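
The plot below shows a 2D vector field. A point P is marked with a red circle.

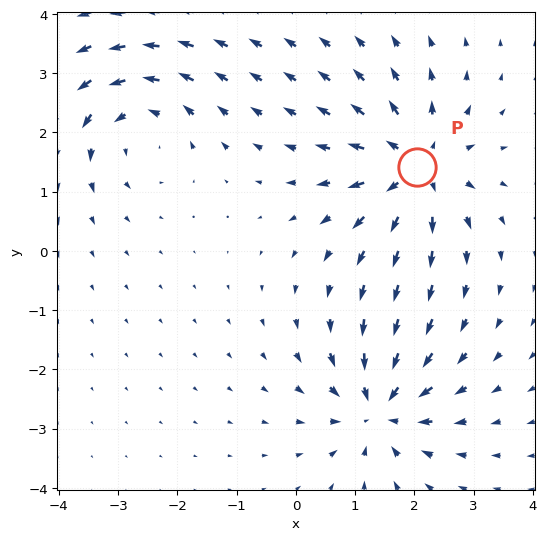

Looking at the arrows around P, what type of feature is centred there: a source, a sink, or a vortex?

At P (2.0, 1.4) the arrows spread outward. Divergence about +5, curl ≈0 — positive divergence with near-zero curl is a source.

source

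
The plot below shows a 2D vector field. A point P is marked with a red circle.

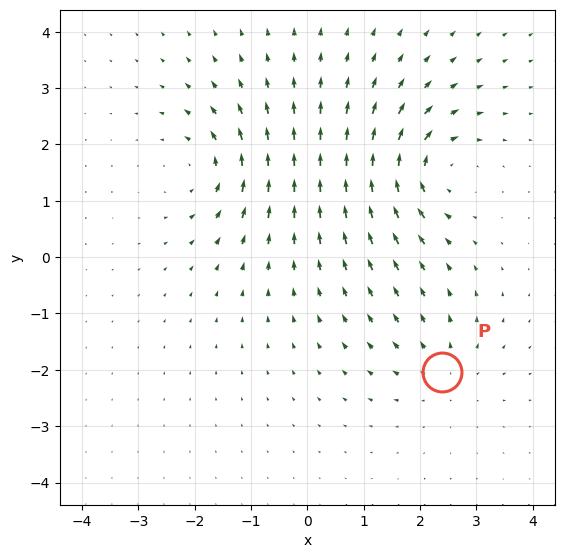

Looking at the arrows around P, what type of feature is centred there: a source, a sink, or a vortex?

source

At P (2.4, -2.0) the arrows spread outward. Divergence about +3, curl ≈0 — positive divergence with near-zero curl is a source.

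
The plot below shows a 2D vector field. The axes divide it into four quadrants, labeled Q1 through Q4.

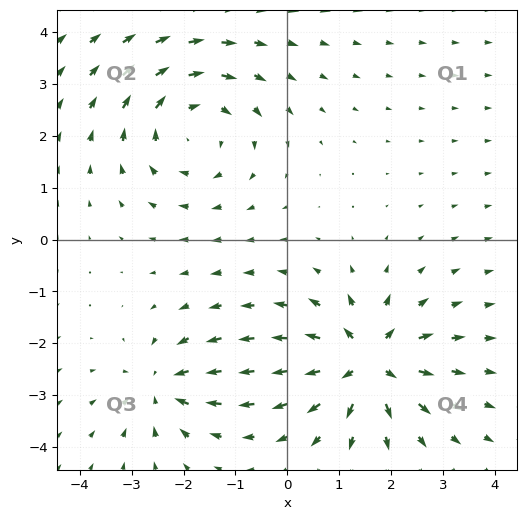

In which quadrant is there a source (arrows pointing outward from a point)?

The source sits at approximately (1.5, -2.4), which lies in quadrant Q4. The divergence there is about +6, positive as expected for a source.

Q4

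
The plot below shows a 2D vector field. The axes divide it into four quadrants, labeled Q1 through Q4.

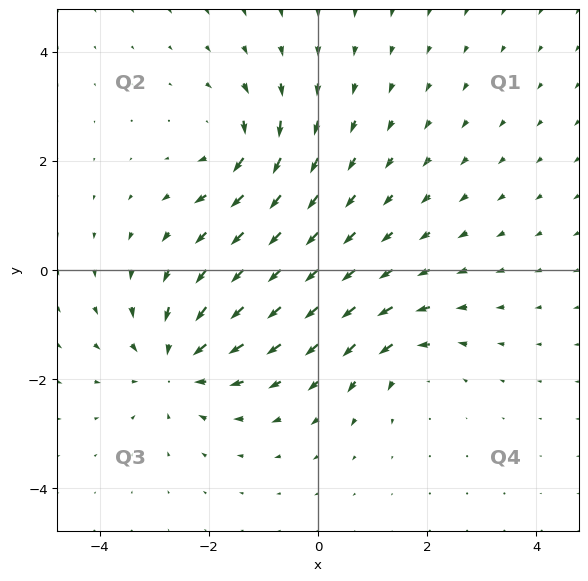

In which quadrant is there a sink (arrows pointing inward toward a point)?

Q3

The sink sits at approximately (-2.6, -1.7), which lies in quadrant Q3. The divergence there is about -4, negative as expected for a sink.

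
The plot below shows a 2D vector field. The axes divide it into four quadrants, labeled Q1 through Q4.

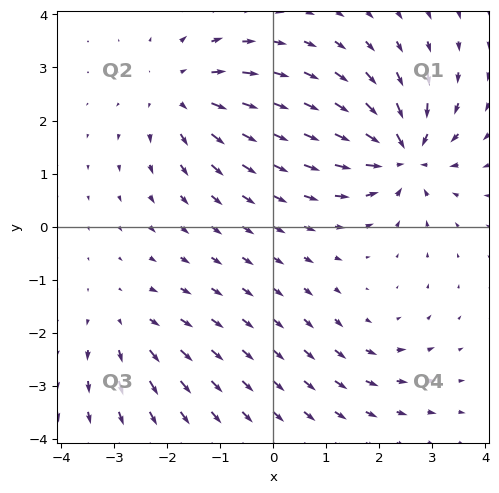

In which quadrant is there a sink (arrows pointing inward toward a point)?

Q1

The sink sits at approximately (2.4, 1.4), which lies in quadrant Q1. The divergence there is about -7, negative as expected for a sink.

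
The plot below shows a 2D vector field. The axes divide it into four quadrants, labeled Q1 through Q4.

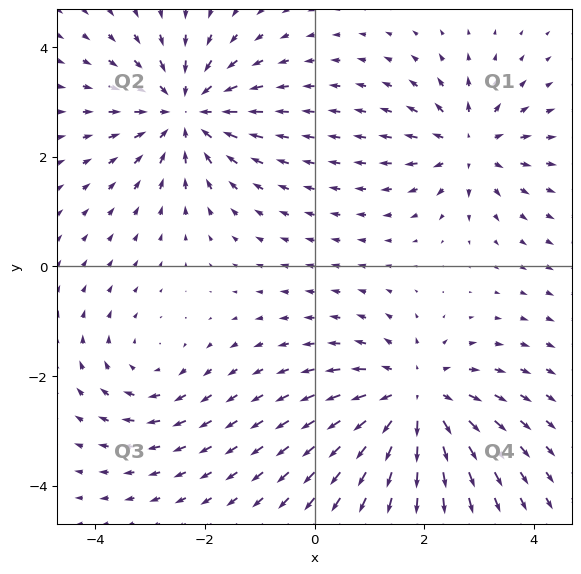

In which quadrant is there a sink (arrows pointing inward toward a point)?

The sink sits at approximately (-2.4, 2.8), which lies in quadrant Q2. The divergence there is about -5, negative as expected for a sink.

Q2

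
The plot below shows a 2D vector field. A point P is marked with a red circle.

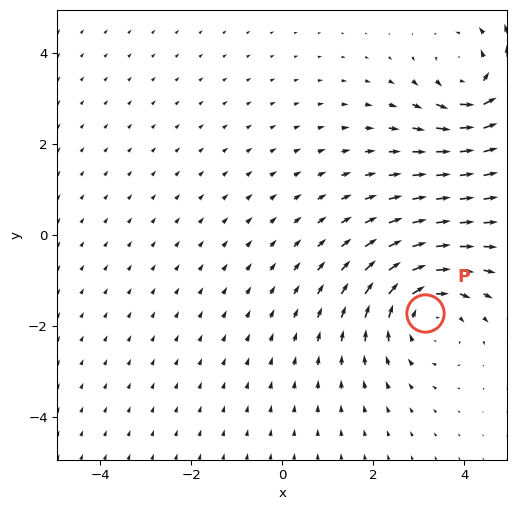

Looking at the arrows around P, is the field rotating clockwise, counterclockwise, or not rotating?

clockwise

Near P at (3.1, -1.7) the arrows circulate clockwise. The curl (z-component) there is about -4; negative curl means clockwise rotation.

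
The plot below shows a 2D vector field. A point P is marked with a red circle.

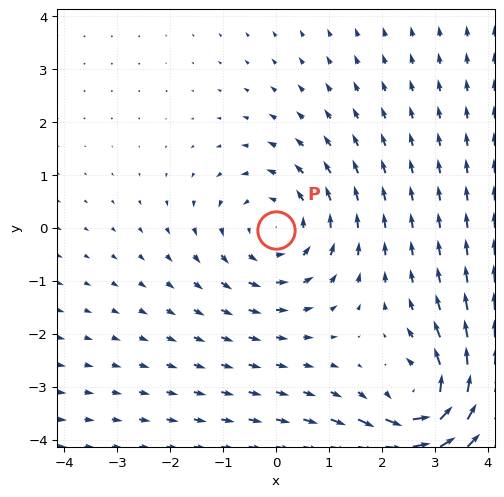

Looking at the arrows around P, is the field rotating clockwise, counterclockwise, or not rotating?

Near P at (0.0, -0.0) the arrows circulate counterclockwise. The curl (z-component) there is about +3; positive curl means counterclockwise rotation.

counterclockwise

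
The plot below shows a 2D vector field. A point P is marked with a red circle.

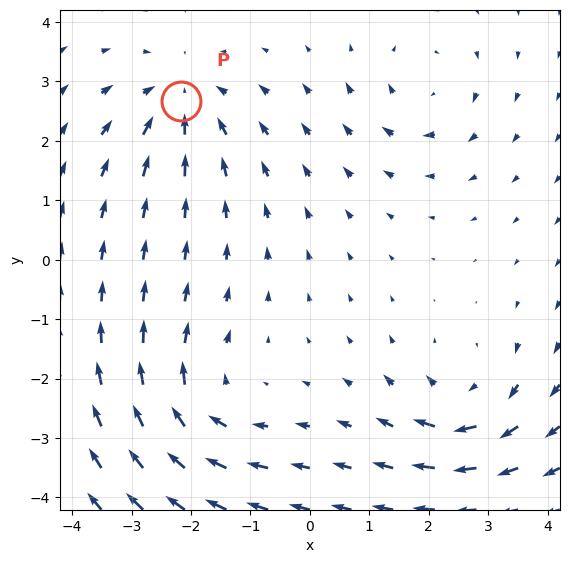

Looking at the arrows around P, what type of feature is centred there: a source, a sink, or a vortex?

At P (-2.2, 2.7) the arrows converge inward. Divergence about -4, curl ≈0 — negative divergence with near-zero curl is a sink.

sink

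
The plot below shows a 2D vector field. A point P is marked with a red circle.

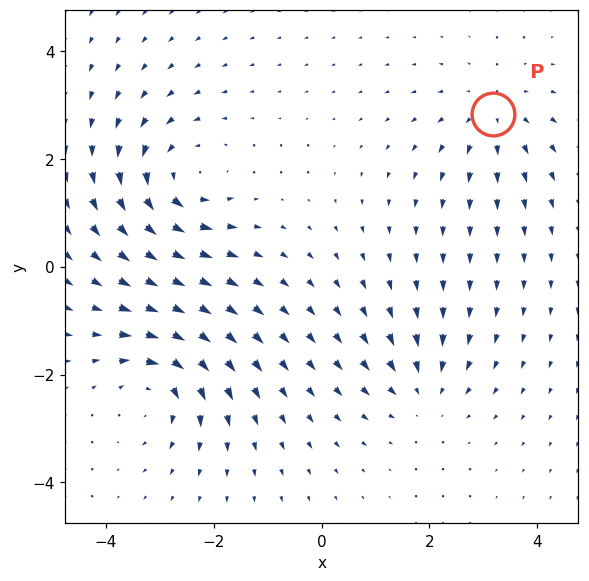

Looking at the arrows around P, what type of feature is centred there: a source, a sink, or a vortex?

source

At P (3.2, 2.8) the arrows spread outward. Divergence about +3, curl ≈0 — positive divergence with near-zero curl is a source.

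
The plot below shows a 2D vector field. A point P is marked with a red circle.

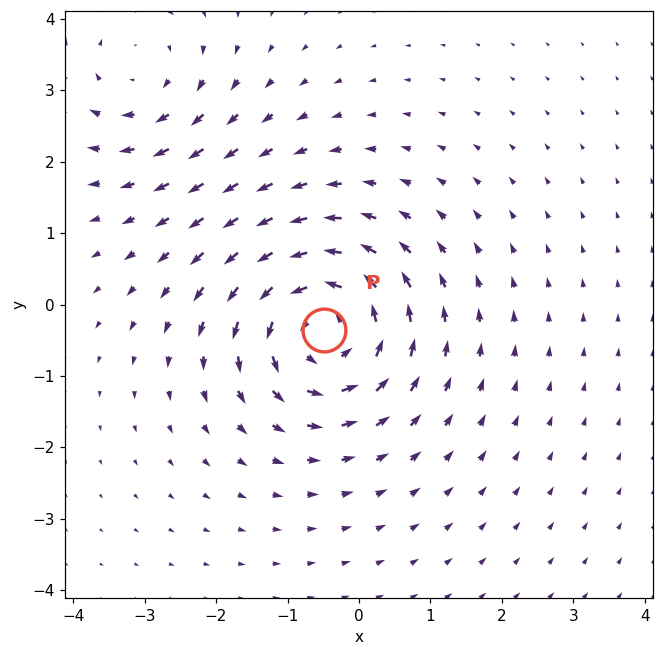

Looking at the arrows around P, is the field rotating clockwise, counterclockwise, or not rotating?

counterclockwise

Near P at (-0.5, -0.4) the arrows circulate counterclockwise. The curl (z-component) there is about +5; positive curl means counterclockwise rotation.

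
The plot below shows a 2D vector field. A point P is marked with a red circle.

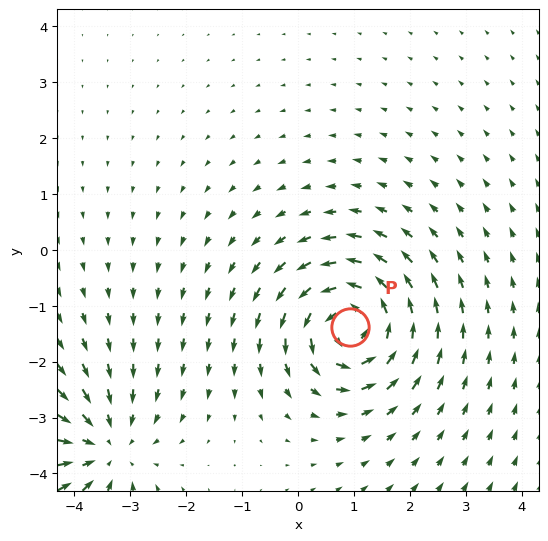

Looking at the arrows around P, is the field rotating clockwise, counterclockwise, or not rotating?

Near P at (0.9, -1.4) the arrows circulate counterclockwise. The curl (z-component) there is about +7; positive curl means counterclockwise rotation.

counterclockwise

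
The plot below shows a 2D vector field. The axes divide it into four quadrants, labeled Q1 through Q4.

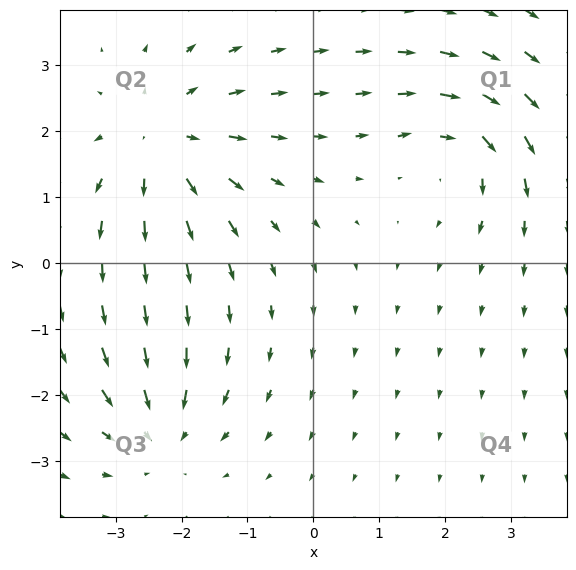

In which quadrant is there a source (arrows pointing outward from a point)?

Q2

The source sits at approximately (-2.3, 1.8), which lies in quadrant Q2. The divergence there is about +4, positive as expected for a source.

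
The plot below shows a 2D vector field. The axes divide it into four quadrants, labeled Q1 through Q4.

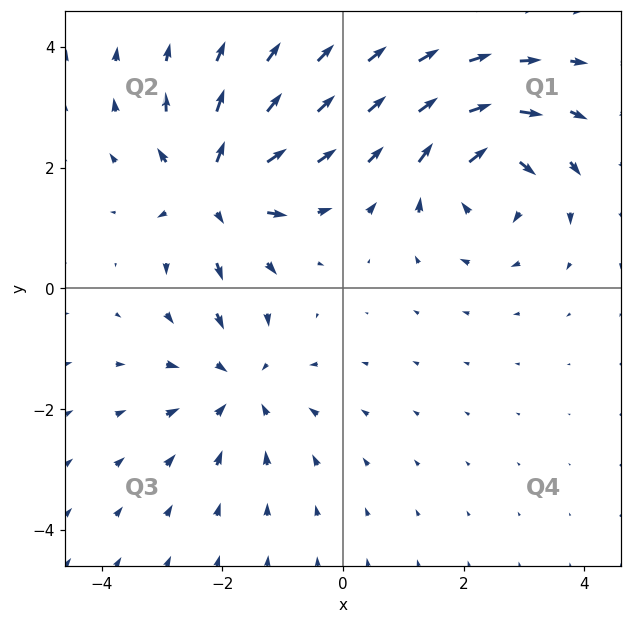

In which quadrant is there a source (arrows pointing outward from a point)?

Q2

The source sits at approximately (-2.1, 1.7), which lies in quadrant Q2. The divergence there is about +6, positive as expected for a source.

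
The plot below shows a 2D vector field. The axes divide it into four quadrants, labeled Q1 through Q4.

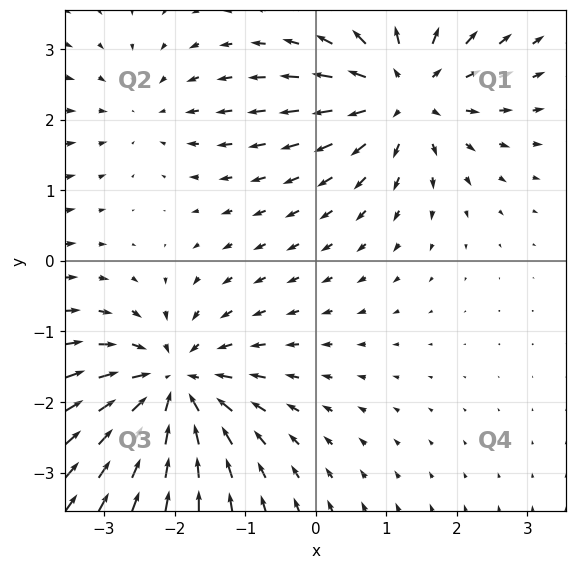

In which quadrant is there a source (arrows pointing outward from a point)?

Q1

The source sits at approximately (1.3, 2.4), which lies in quadrant Q1. The divergence there is about +5, positive as expected for a source.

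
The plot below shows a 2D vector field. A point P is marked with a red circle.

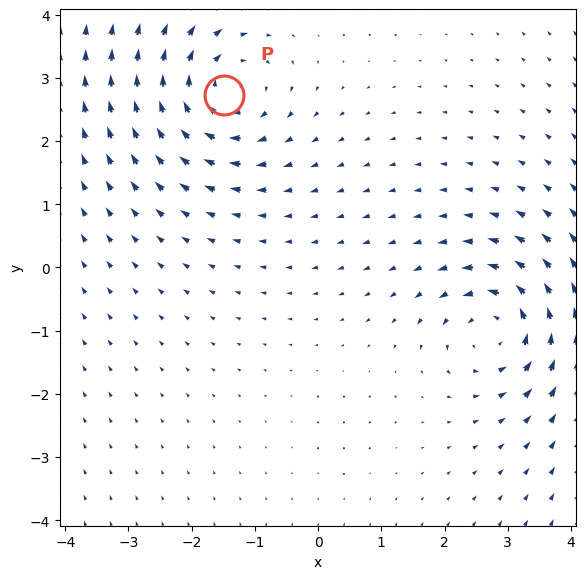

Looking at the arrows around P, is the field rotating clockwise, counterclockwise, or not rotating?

clockwise

Near P at (-1.5, 2.7) the arrows circulate clockwise. The curl (z-component) there is about -4; negative curl means clockwise rotation.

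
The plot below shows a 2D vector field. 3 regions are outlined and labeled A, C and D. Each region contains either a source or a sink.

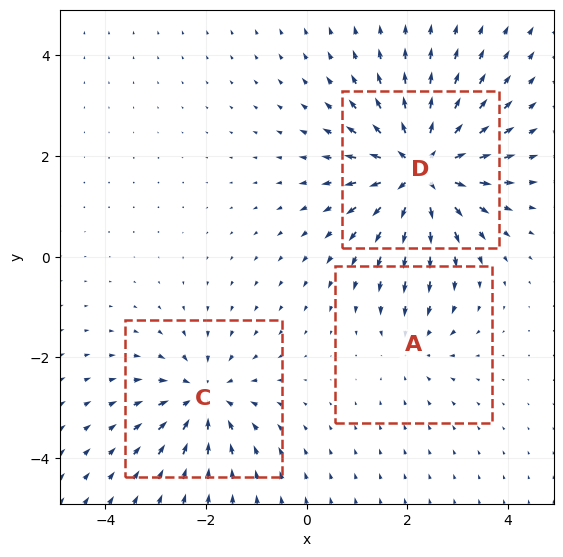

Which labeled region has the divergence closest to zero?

Divergence at each region's feature centre — A: about -2, C: about -4, D: about +6. Region A is closest to zero.

A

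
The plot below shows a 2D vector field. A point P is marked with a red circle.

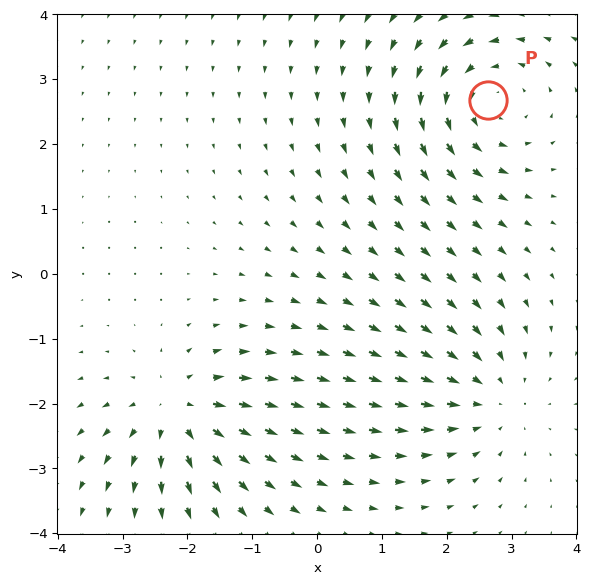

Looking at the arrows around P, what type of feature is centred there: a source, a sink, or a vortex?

At P (2.6, 2.7) the arrows circulate counterclockwise. Divergence ≈0, curl about +4 — near-zero divergence with nonzero curl is a vortex.

vortex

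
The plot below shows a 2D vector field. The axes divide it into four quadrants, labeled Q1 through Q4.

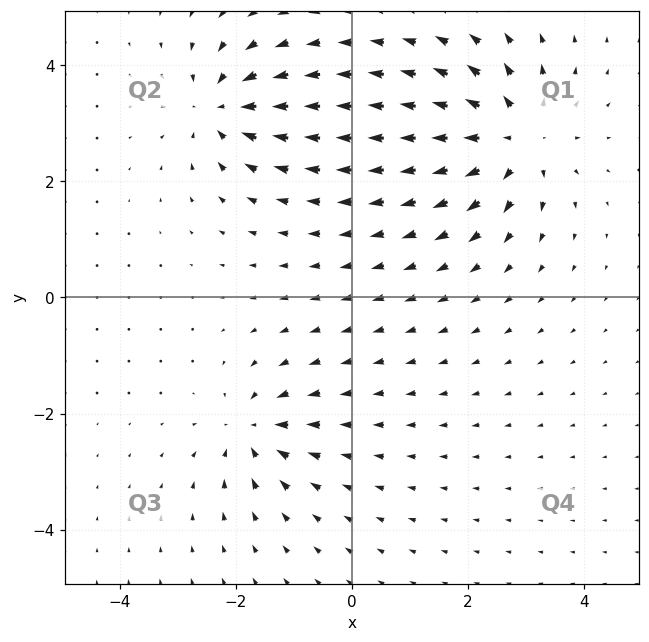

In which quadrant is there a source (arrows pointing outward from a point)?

Q1

The source sits at approximately (2.8, 2.7), which lies in quadrant Q1. The divergence there is about +4, positive as expected for a source.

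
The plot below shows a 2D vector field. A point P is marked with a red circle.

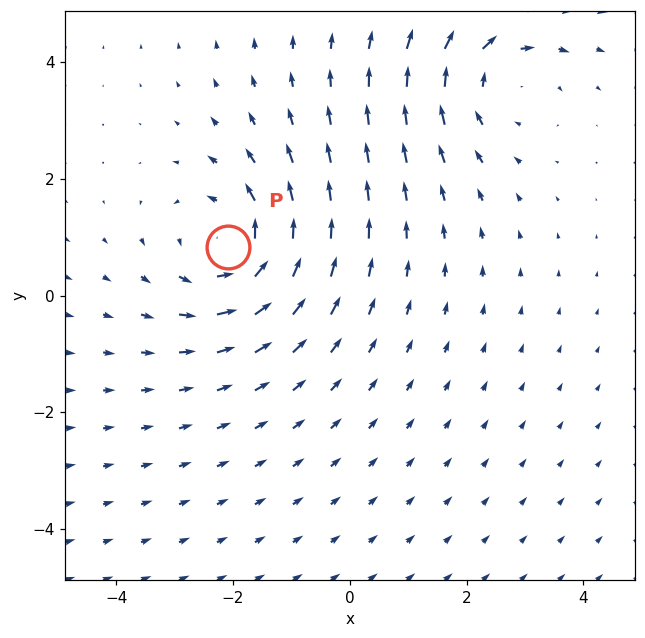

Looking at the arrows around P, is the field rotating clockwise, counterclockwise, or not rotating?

counterclockwise

Near P at (-2.1, 0.8) the arrows circulate counterclockwise. The curl (z-component) there is about +4; positive curl means counterclockwise rotation.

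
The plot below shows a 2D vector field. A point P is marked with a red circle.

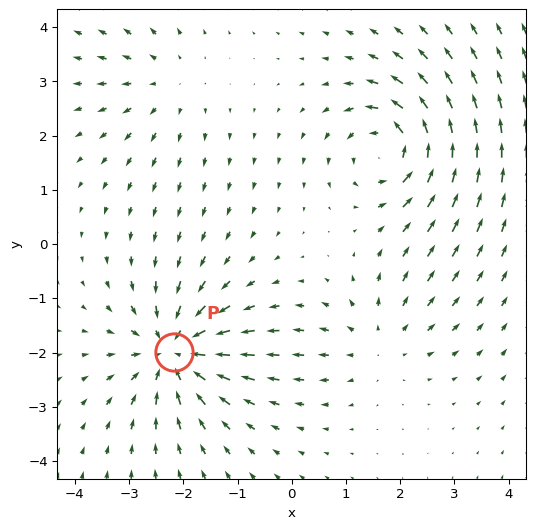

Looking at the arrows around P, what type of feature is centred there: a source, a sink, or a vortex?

At P (-2.2, -2.0) the arrows converge inward. Divergence about -6, curl ≈0 — negative divergence with near-zero curl is a sink.

sink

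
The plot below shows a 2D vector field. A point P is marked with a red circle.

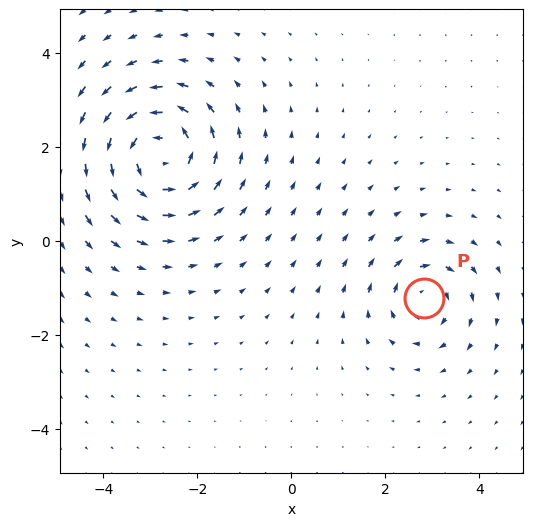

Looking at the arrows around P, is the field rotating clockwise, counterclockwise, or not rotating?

clockwise

Near P at (2.8, -1.2) the arrows circulate clockwise. The curl (z-component) there is about -4; negative curl means clockwise rotation.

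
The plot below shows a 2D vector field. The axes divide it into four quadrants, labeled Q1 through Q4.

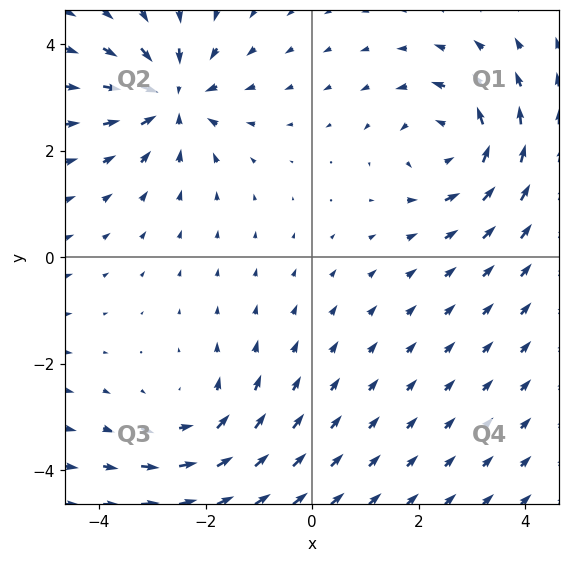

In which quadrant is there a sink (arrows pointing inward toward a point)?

Q2

The sink sits at approximately (-2.6, 3.0), which lies in quadrant Q2. The divergence there is about -5, negative as expected for a sink.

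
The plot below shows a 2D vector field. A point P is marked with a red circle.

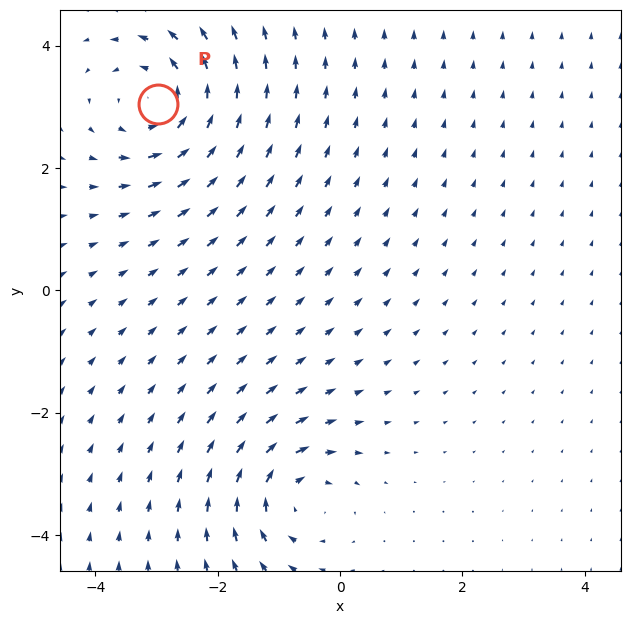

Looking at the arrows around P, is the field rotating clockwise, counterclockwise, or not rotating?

counterclockwise

Near P at (-3.0, 3.0) the arrows circulate counterclockwise. The curl (z-component) there is about +4; positive curl means counterclockwise rotation.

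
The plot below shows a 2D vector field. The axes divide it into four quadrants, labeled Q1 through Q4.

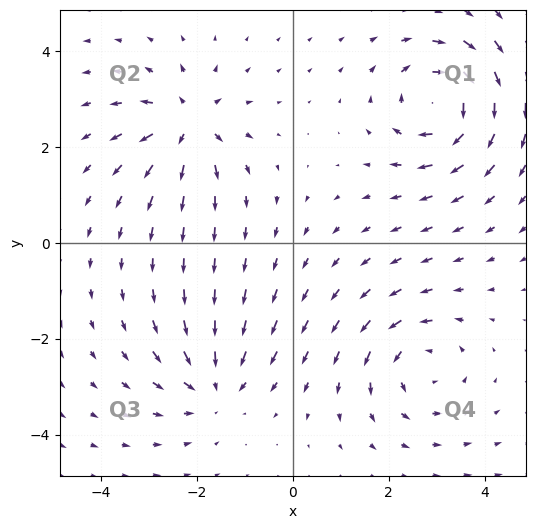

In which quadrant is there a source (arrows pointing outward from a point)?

Q2

The source sits at approximately (-2.2, 2.5), which lies in quadrant Q2. The divergence there is about +4, positive as expected for a source.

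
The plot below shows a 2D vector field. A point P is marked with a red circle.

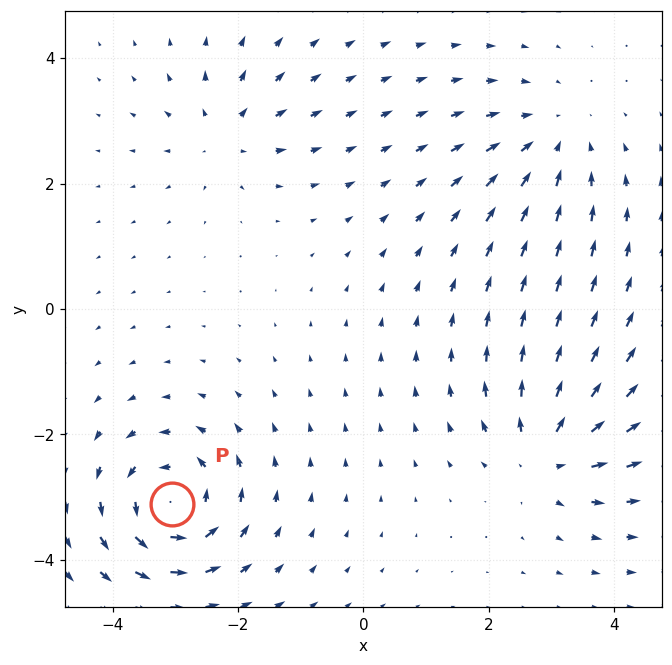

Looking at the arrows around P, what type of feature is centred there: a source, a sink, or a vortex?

vortex

At P (-3.0, -3.1) the arrows circulate counterclockwise. Divergence ≈0, curl about +7 — near-zero divergence with nonzero curl is a vortex.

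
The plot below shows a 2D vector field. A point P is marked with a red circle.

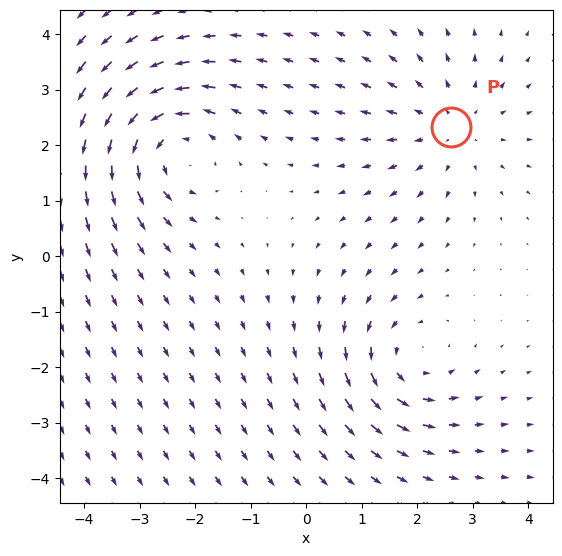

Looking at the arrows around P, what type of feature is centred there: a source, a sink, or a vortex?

source

At P (2.6, 2.3) the arrows spread outward. Divergence about +3, curl ≈0 — positive divergence with near-zero curl is a source.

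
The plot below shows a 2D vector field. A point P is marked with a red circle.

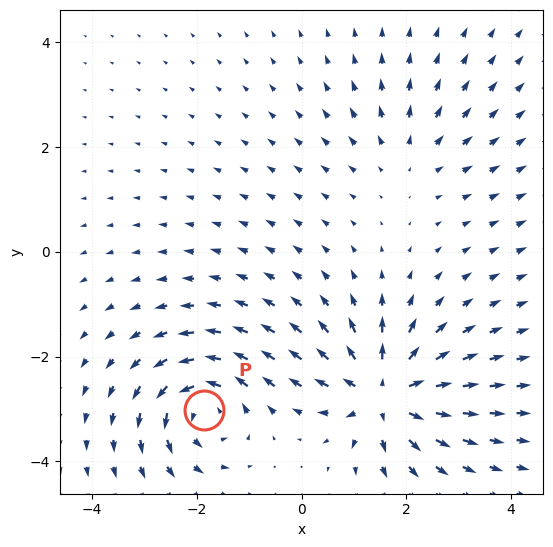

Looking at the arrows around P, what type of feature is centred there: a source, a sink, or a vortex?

At P (-1.9, -3.0) the arrows circulate counterclockwise. Divergence ≈0, curl about +6 — near-zero divergence with nonzero curl is a vortex.

vortex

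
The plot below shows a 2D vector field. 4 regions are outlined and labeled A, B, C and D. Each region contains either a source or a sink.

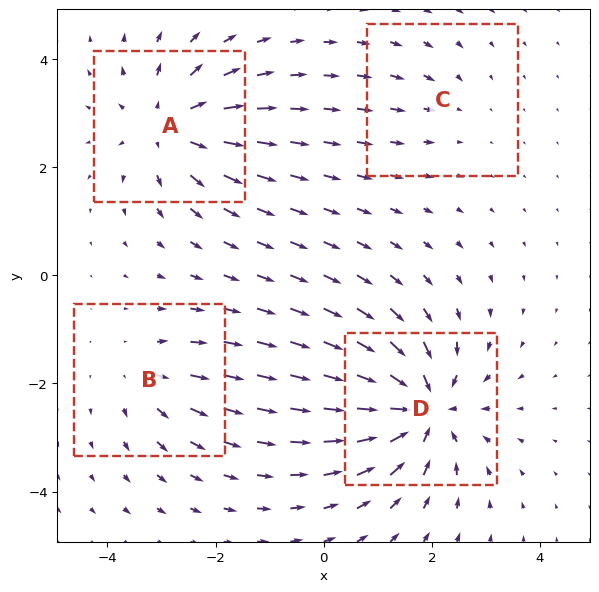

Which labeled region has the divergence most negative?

D

Divergence at each region's feature centre — A: about +5, B: about +3, C: about -2, D: about -7. Region D is most negative.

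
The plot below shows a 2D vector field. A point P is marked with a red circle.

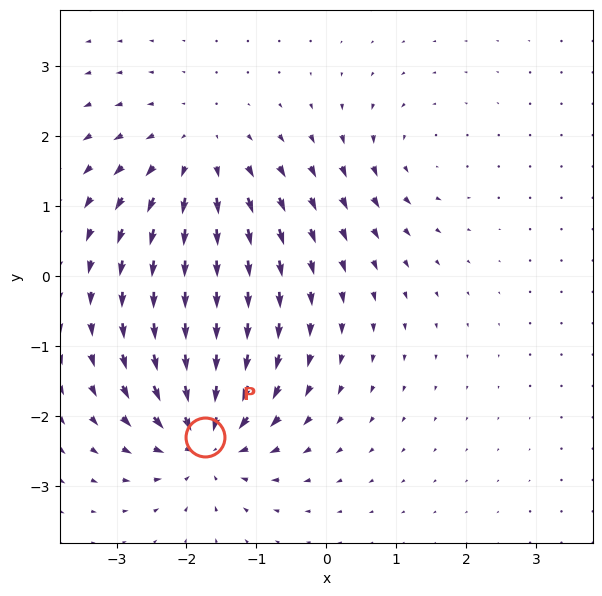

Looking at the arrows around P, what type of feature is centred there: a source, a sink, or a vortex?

At P (-1.7, -2.3) the arrows converge inward. Divergence about -6, curl ≈0 — negative divergence with near-zero curl is a sink.

sink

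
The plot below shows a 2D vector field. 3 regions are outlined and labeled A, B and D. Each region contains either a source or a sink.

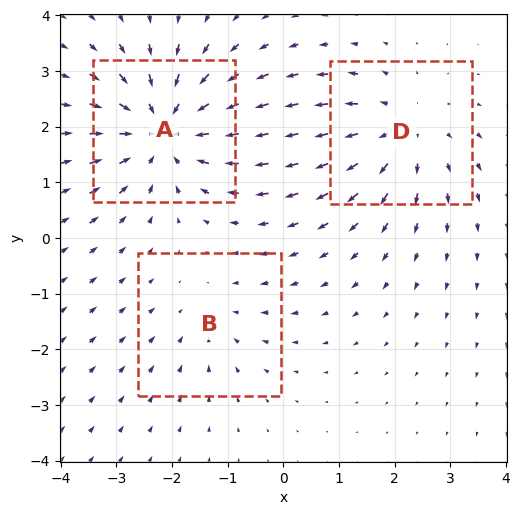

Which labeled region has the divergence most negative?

A

Divergence at each region's feature centre — A: about -4, B: about -2, D: about +3. Region A is most negative.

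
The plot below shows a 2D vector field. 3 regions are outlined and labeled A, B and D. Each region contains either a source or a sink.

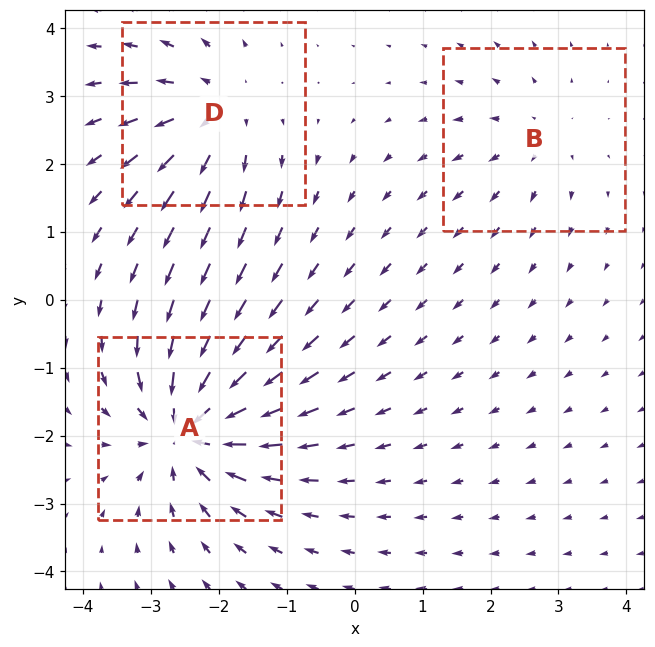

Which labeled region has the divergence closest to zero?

Divergence at each region's feature centre — A: about -6, B: about +2, D: about +4. Region B is closest to zero.

B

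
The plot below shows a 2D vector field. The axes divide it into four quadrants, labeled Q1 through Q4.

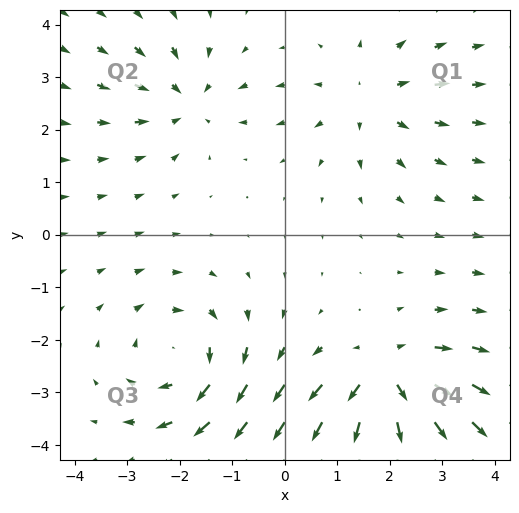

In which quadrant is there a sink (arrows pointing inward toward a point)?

The sink sits at approximately (-1.9, 2.5), which lies in quadrant Q2. The divergence there is about -4, negative as expected for a sink.

Q2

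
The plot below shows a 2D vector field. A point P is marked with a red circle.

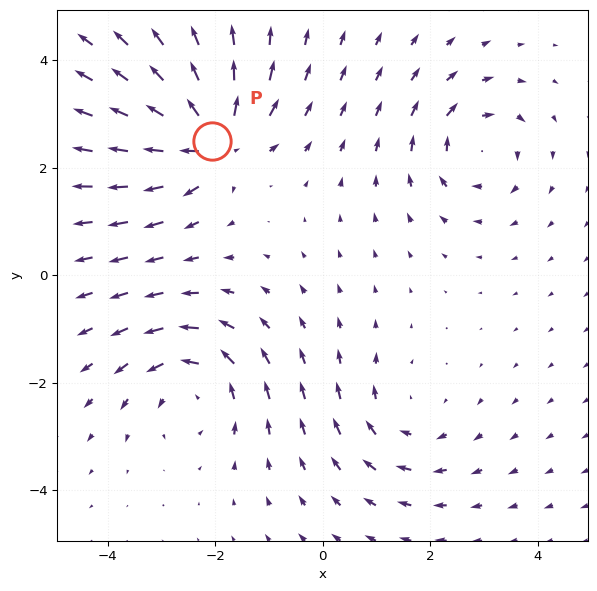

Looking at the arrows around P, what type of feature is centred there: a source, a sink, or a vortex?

source

At P (-2.1, 2.5) the arrows spread outward. Divergence about +5, curl ≈0 — positive divergence with near-zero curl is a source.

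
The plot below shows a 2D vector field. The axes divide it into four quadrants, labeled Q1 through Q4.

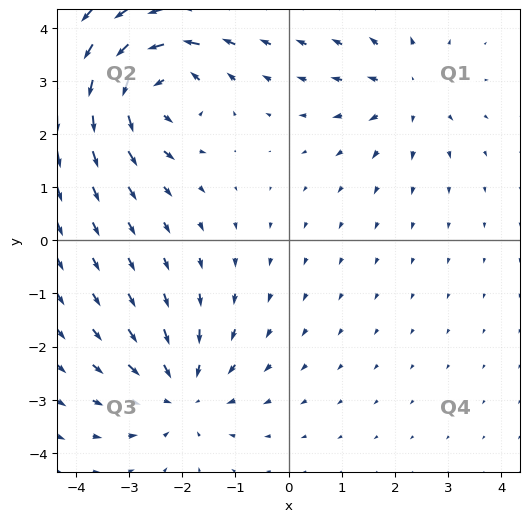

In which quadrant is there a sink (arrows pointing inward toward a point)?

The sink sits at approximately (-2.0, -2.9), which lies in quadrant Q3. The divergence there is about -3, negative as expected for a sink.

Q3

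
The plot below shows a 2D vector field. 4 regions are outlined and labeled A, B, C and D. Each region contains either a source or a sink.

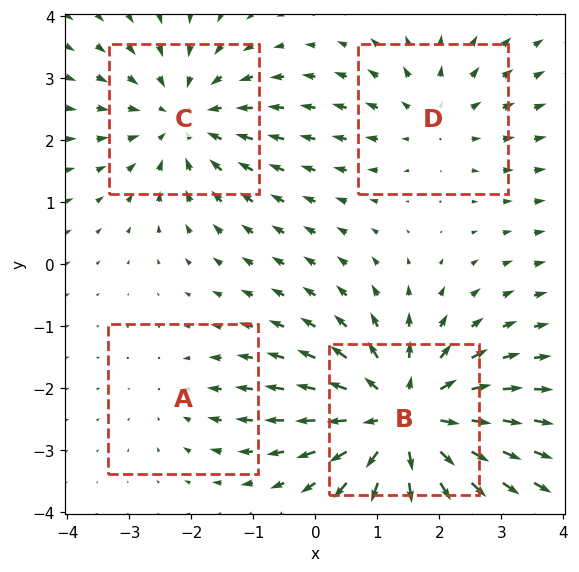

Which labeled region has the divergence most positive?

B

Divergence at each region's feature centre — A: about -2, B: about +6, C: about -4, D: about +3. Region B is most positive.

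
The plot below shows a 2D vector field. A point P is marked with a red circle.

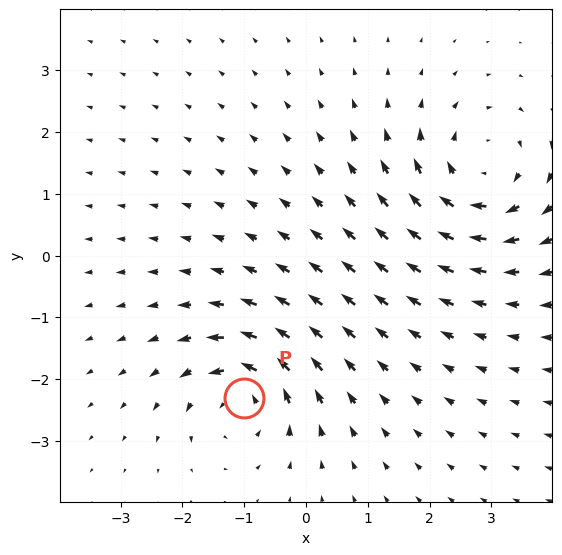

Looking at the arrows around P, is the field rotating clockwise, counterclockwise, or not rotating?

Near P at (-1.0, -2.3) the arrows circulate counterclockwise. The curl (z-component) there is about +6; positive curl means counterclockwise rotation.

counterclockwise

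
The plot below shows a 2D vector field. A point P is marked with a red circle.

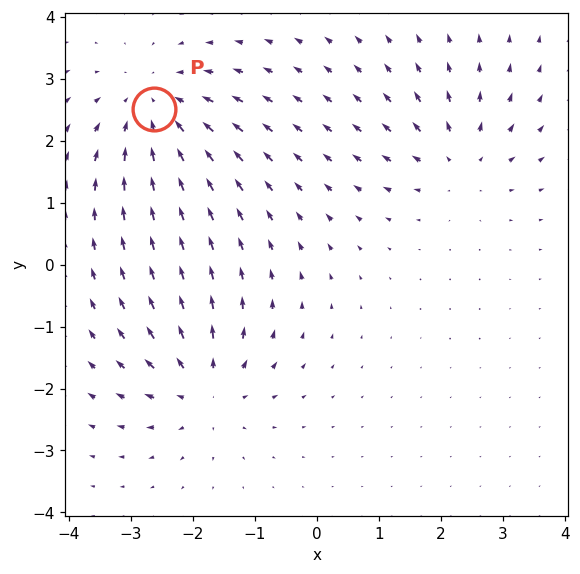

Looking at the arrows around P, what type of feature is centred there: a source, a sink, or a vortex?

At P (-2.6, 2.5) the arrows converge inward. Divergence about -4, curl ≈0 — negative divergence with near-zero curl is a sink.

sink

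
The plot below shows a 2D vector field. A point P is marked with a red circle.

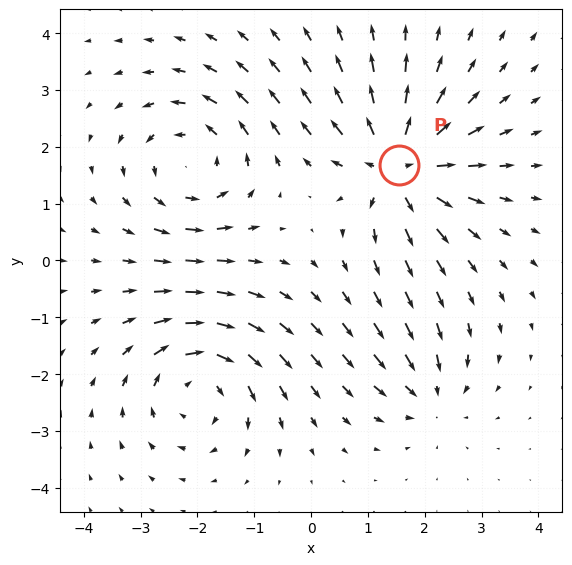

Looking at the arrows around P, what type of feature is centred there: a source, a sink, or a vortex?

At P (1.5, 1.7) the arrows spread outward. Divergence about +6, curl ≈0 — positive divergence with near-zero curl is a source.

source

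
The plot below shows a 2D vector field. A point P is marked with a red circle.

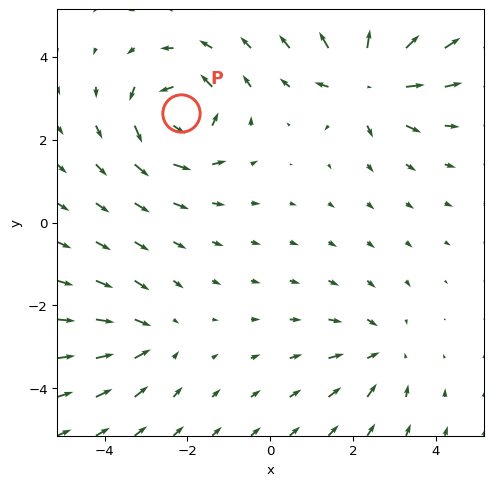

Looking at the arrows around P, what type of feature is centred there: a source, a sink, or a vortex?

vortex

At P (-2.2, 2.6) the arrows circulate counterclockwise. Divergence ≈0, curl about +6 — near-zero divergence with nonzero curl is a vortex.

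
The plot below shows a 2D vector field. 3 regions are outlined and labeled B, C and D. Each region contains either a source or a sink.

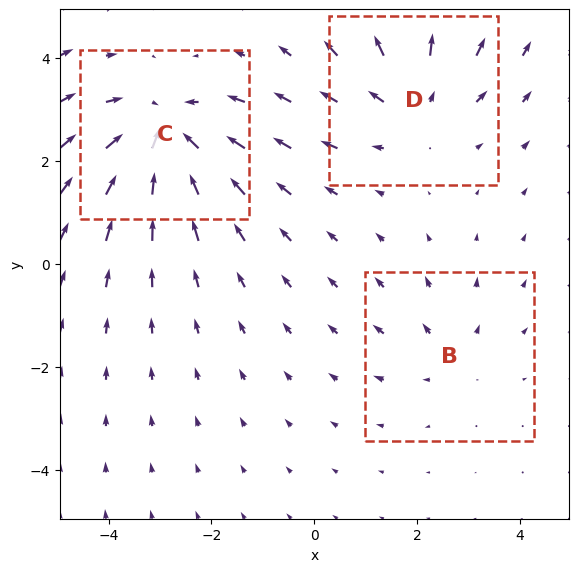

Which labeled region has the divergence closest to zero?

B

Divergence at each region's feature centre — B: about +2, C: about -4, D: about +3. Region B is closest to zero.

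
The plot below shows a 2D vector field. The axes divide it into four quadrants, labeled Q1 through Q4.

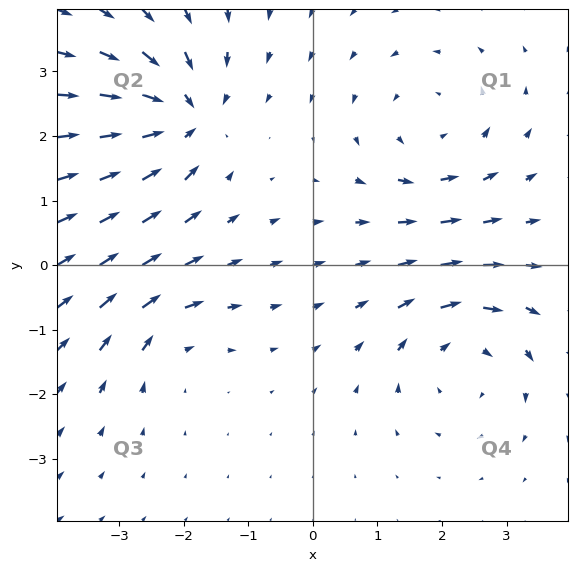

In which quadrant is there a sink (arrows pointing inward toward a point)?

Q2

The sink sits at approximately (-2.0, 2.3), which lies in quadrant Q2. The divergence there is about -6, negative as expected for a sink.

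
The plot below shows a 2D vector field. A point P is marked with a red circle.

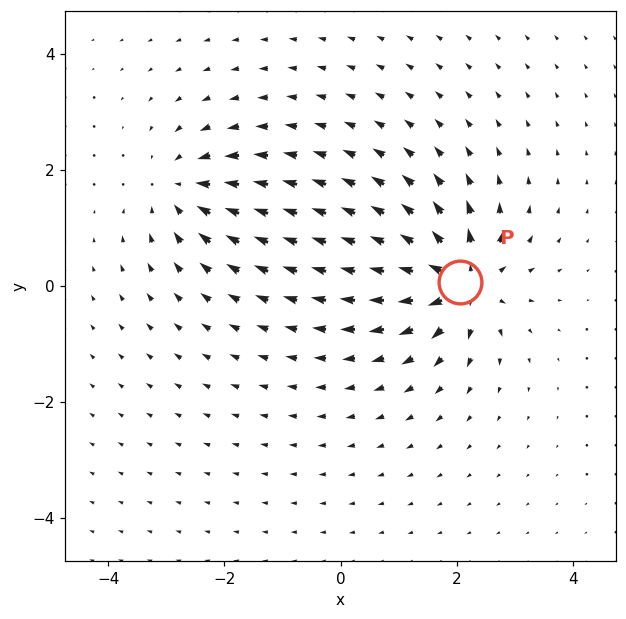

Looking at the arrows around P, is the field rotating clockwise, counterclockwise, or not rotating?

Near P at (2.1, 0.1) the arrows show no circulation. The curl there is ≈0.

not rotating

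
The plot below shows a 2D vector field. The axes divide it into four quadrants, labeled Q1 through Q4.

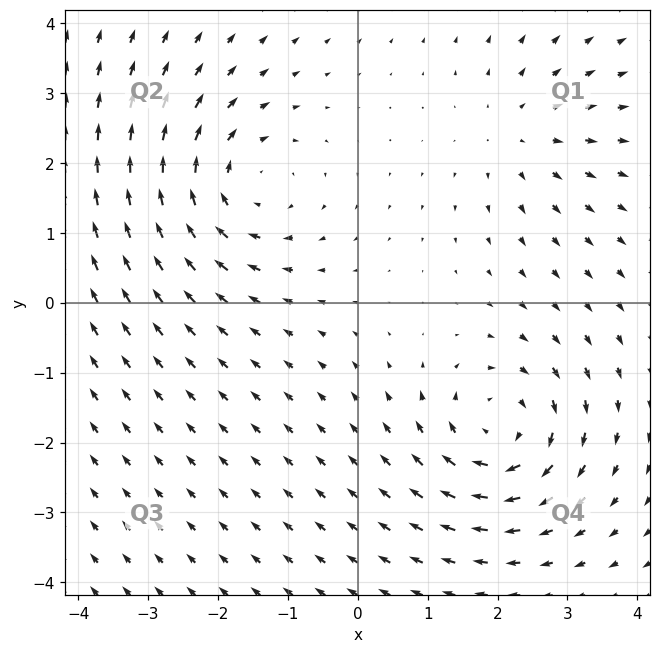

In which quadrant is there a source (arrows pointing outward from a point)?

Q1

The source sits at approximately (2.3, 2.4), which lies in quadrant Q1. The divergence there is about +3, positive as expected for a source.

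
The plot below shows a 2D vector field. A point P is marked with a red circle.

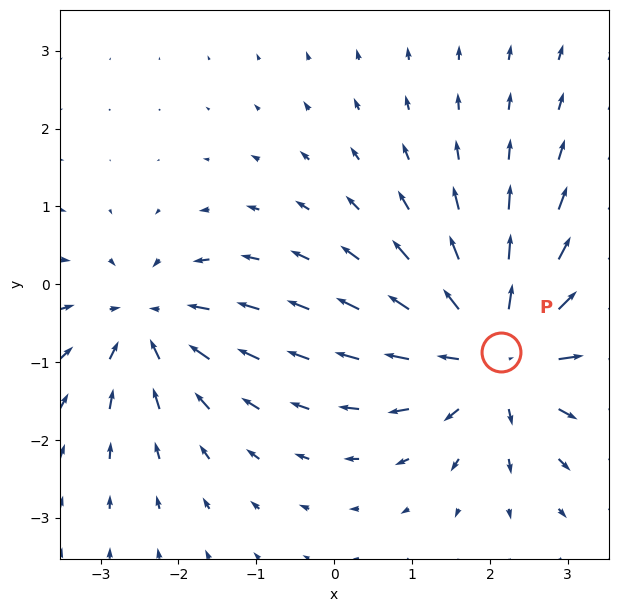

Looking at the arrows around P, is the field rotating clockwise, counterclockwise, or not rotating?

Near P at (2.1, -0.9) the arrows show no circulation. The curl there is ≈0.

not rotating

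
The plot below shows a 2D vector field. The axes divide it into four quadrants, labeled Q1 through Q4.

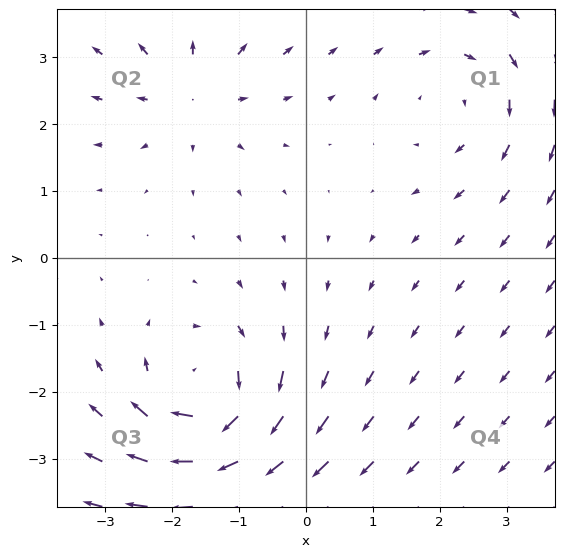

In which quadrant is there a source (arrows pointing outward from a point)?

The source sits at approximately (-1.7, 2.5), which lies in quadrant Q2. The divergence there is about +3, positive as expected for a source.

Q2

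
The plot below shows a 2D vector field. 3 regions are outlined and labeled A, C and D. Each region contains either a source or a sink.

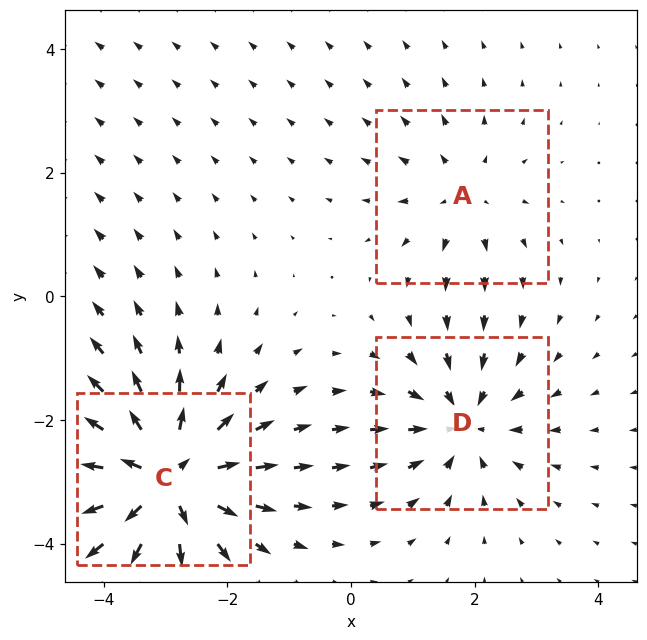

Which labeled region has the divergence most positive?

Divergence at each region's feature centre — A: about +2, C: about +6, D: about -3. Region C is most positive.

C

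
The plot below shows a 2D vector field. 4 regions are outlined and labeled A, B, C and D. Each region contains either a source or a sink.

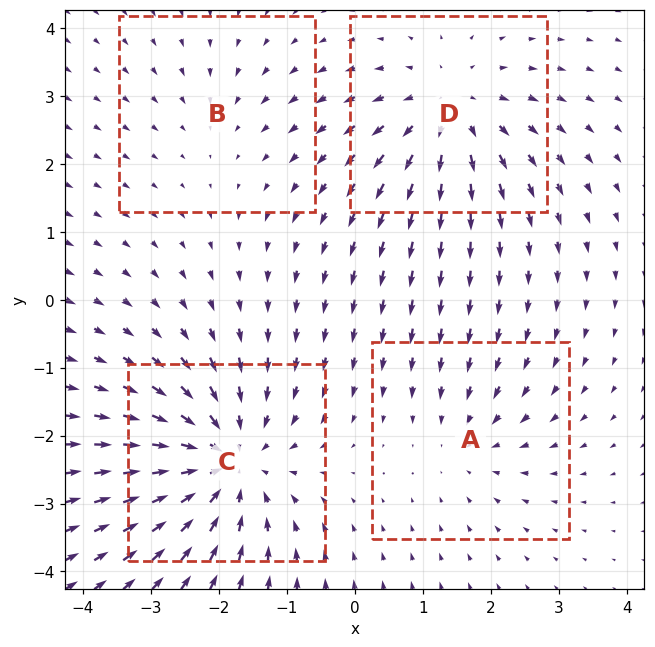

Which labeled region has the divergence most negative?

C

Divergence at each region's feature centre — A: about -3, B: about -2, C: about -6, D: about +4. Region C is most negative.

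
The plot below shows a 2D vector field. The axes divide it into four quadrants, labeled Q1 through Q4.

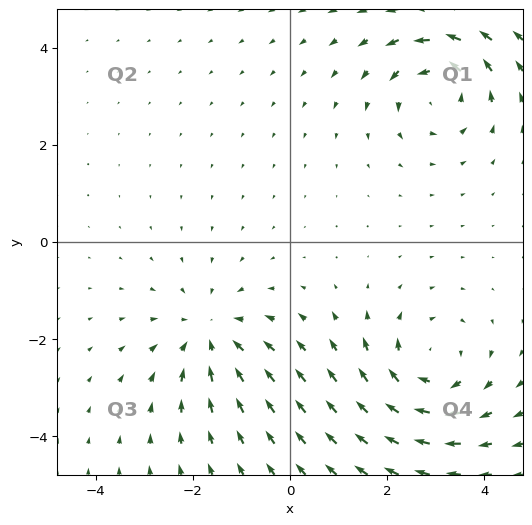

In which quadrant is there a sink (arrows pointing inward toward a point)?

Q3

The sink sits at approximately (-1.7, -1.9), which lies in quadrant Q3. The divergence there is about -3, negative as expected for a sink.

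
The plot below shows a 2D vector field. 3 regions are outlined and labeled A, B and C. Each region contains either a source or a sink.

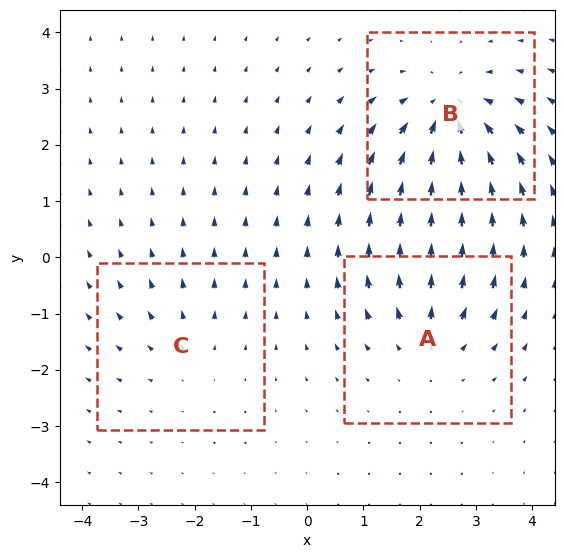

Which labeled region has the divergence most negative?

Divergence at each region's feature centre — A: about +3, B: about -4, C: about +2. Region B is most negative.

B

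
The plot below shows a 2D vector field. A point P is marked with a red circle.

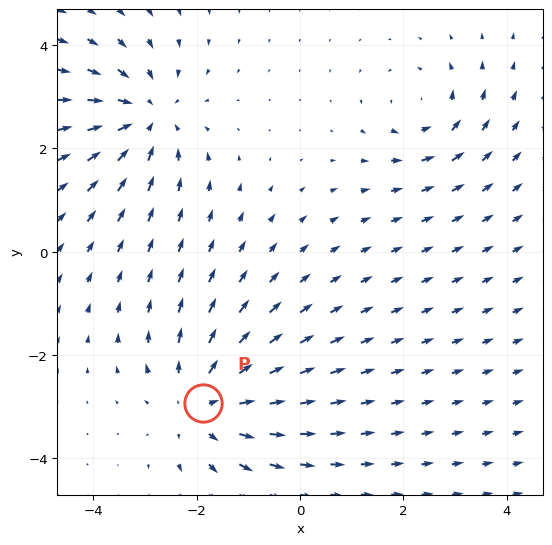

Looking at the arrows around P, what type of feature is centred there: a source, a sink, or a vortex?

At P (-1.9, -2.9) the arrows spread outward. Divergence about +4, curl ≈0 — positive divergence with near-zero curl is a source.

source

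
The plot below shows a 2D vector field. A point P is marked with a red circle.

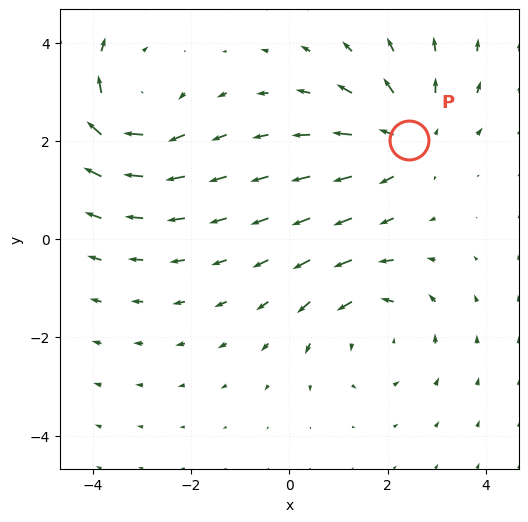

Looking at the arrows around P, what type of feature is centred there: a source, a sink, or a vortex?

source

At P (2.4, 2.0) the arrows spread outward. Divergence about +3, curl ≈0 — positive divergence with near-zero curl is a source.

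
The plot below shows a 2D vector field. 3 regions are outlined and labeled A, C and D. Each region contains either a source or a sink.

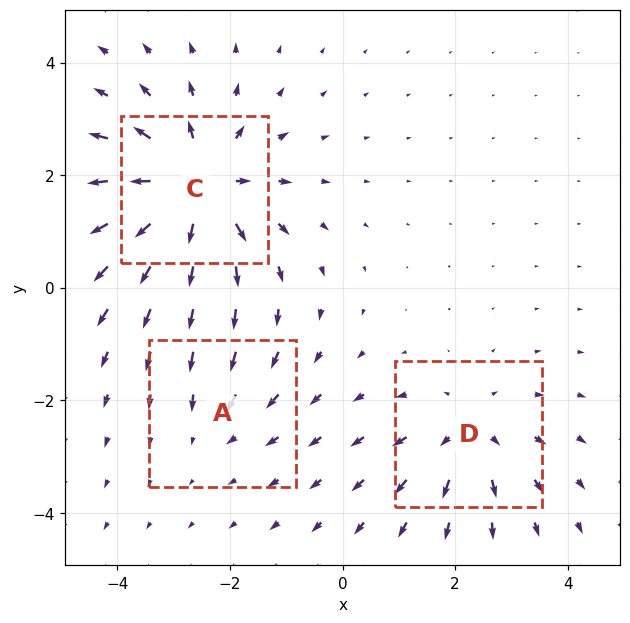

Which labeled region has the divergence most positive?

C

Divergence at each region's feature centre — A: about -2, C: about +5, D: about +3. Region C is most positive.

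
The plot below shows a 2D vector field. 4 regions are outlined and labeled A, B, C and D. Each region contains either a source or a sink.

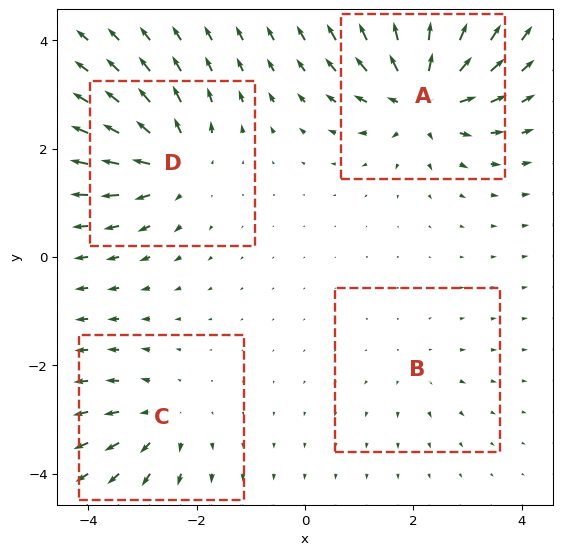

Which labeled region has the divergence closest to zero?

Divergence at each region's feature centre — A: about +8, B: about +2, C: about +4, D: about +6. Region B is closest to zero.

B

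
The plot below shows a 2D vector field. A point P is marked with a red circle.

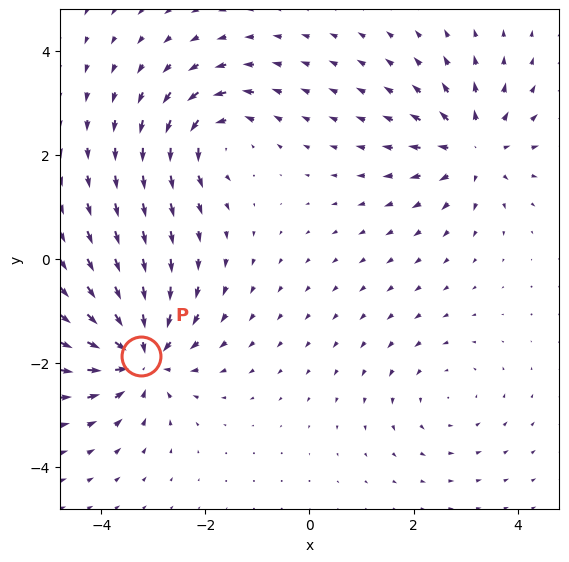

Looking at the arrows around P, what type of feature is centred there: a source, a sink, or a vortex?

At P (-3.2, -1.9) the arrows converge inward. Divergence about -6, curl ≈0 — negative divergence with near-zero curl is a sink.

sink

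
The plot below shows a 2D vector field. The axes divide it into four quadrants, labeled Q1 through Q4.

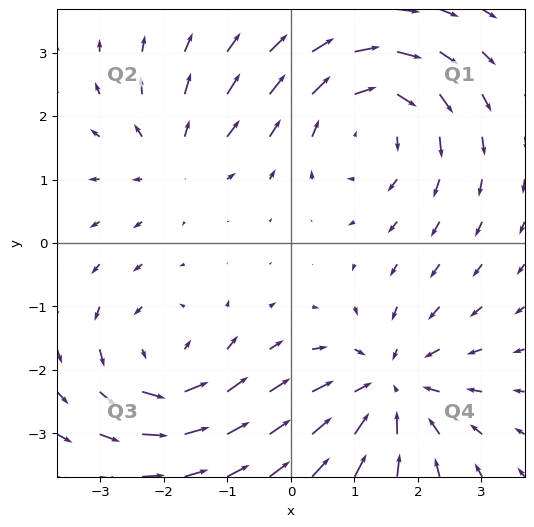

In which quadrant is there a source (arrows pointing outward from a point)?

Q2

The source sits at approximately (-1.8, 1.3), which lies in quadrant Q2. The divergence there is about +3, positive as expected for a source.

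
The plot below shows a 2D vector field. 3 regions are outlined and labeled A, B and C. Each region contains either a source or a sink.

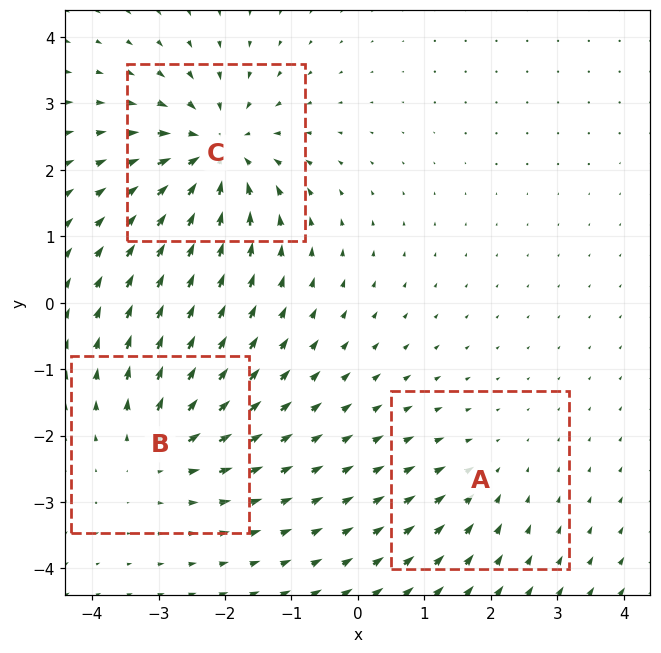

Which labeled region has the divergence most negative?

C

Divergence at each region's feature centre — A: about -2, B: about +3, C: about -5. Region C is most negative.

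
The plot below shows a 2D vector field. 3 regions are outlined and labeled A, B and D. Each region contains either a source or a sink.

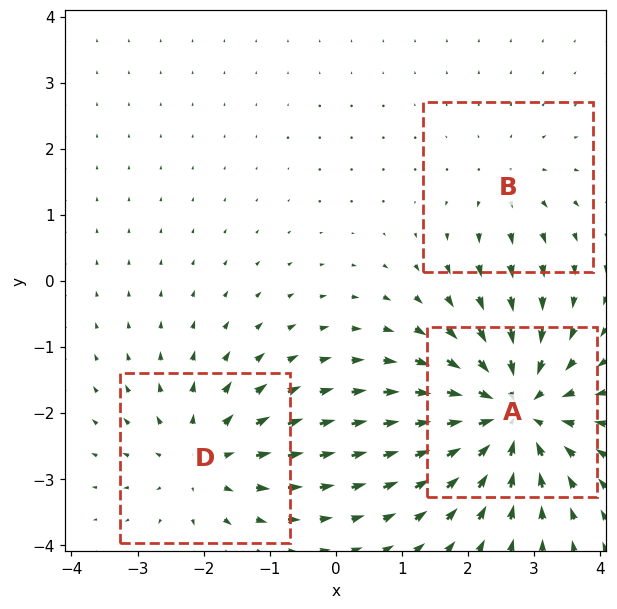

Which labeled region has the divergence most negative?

A

Divergence at each region's feature centre — A: about -5, B: about +2, D: about +3. Region A is most negative.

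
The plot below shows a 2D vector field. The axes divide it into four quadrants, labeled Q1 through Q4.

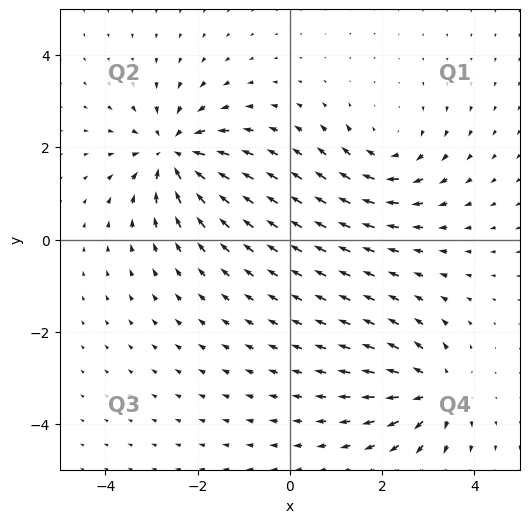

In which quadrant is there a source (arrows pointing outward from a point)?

Q4

The source sits at approximately (3.1, -3.3), which lies in quadrant Q4. The divergence there is about +5, positive as expected for a source.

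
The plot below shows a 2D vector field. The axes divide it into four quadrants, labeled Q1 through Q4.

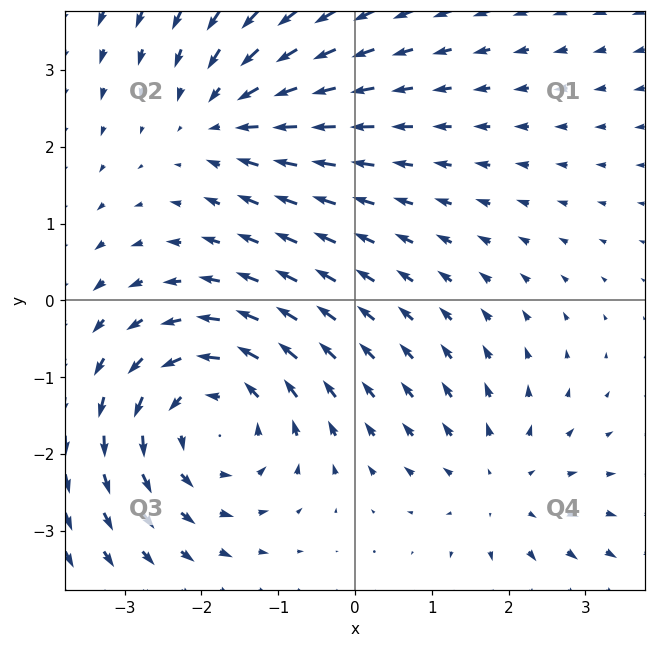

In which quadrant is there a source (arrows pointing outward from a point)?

The source sits at approximately (1.9, -2.4), which lies in quadrant Q4. The divergence there is about +2, positive as expected for a source.

Q4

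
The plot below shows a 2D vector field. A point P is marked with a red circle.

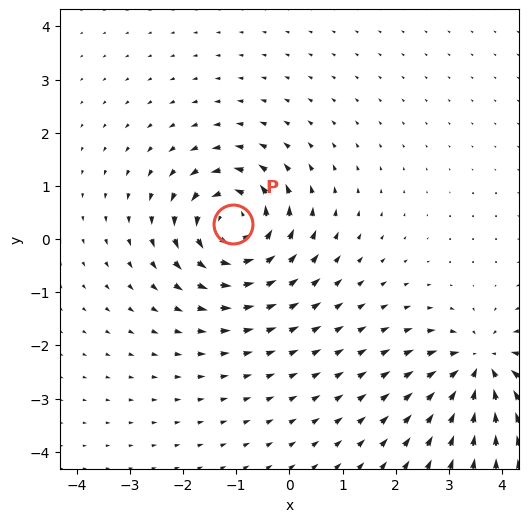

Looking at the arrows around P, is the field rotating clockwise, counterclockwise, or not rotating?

counterclockwise

Near P at (-1.1, 0.3) the arrows circulate counterclockwise. The curl (z-component) there is about +6; positive curl means counterclockwise rotation.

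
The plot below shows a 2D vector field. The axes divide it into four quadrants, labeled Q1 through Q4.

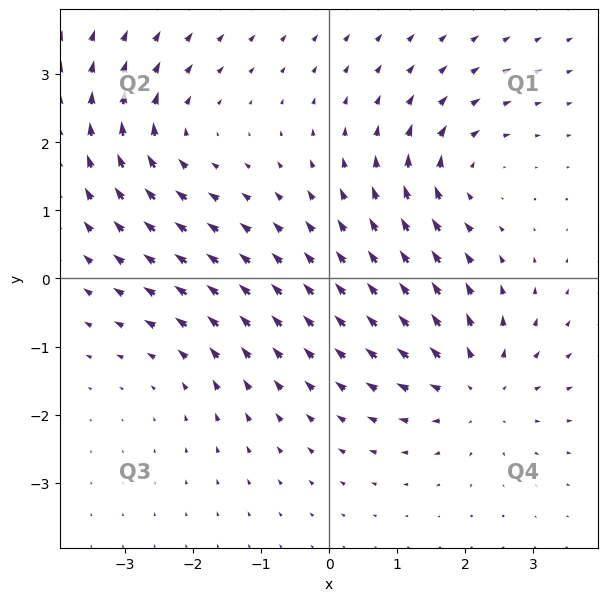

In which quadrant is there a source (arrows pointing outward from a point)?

Q4

The source sits at approximately (2.2, -1.6), which lies in quadrant Q4. The divergence there is about +4, positive as expected for a source.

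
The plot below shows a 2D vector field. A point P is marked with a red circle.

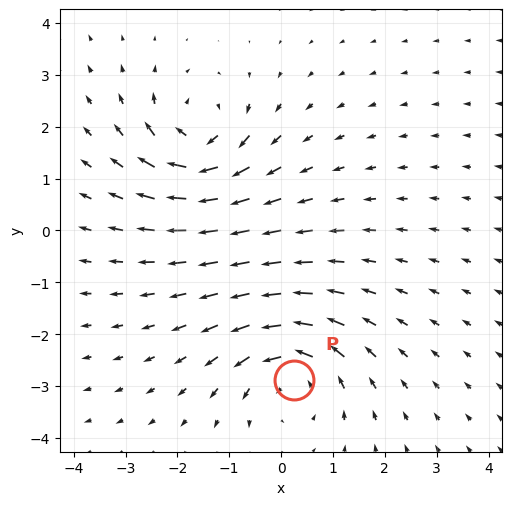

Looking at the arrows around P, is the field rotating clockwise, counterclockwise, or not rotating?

counterclockwise

Near P at (0.3, -2.9) the arrows circulate counterclockwise. The curl (z-component) there is about +5; positive curl means counterclockwise rotation.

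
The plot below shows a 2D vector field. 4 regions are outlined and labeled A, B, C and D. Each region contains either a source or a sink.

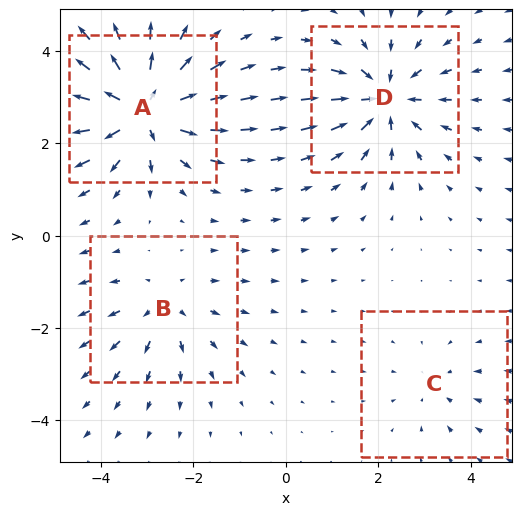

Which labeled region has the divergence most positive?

Divergence at each region's feature centre — A: about +7, B: about +4, C: about -2, D: about -6. Region A is most positive.

A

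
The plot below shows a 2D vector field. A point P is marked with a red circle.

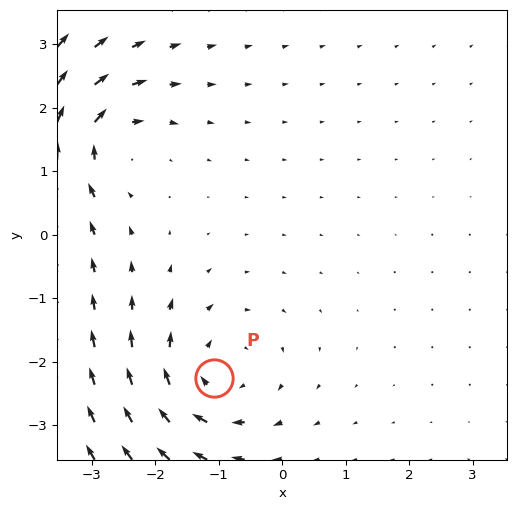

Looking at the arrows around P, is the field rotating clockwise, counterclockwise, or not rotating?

clockwise

Near P at (-1.1, -2.3) the arrows circulate clockwise. The curl (z-component) there is about -3; negative curl means clockwise rotation.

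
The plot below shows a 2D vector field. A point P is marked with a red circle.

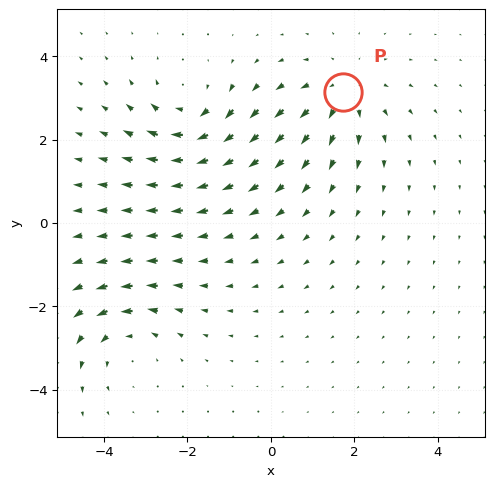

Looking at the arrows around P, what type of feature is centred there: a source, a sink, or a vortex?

At P (1.7, 3.1) the arrows spread outward. Divergence about +4, curl ≈0 — positive divergence with near-zero curl is a source.

source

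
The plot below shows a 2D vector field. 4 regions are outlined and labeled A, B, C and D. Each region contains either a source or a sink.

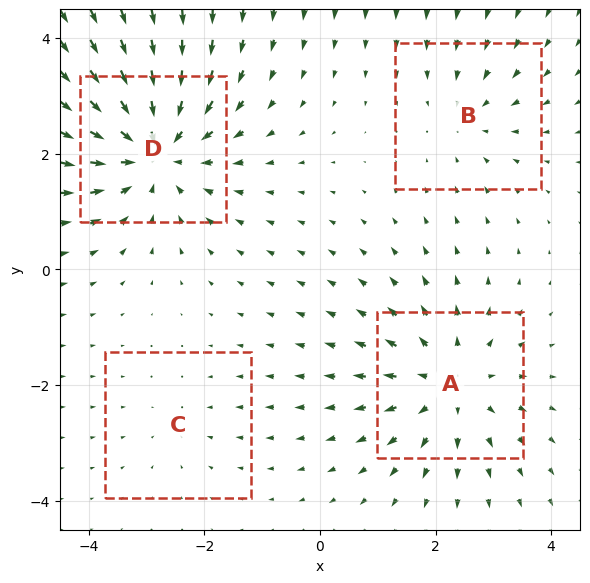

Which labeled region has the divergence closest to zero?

Divergence at each region's feature centre — A: about +4, B: about -3, C: about -2, D: about -6. Region C is closest to zero.

C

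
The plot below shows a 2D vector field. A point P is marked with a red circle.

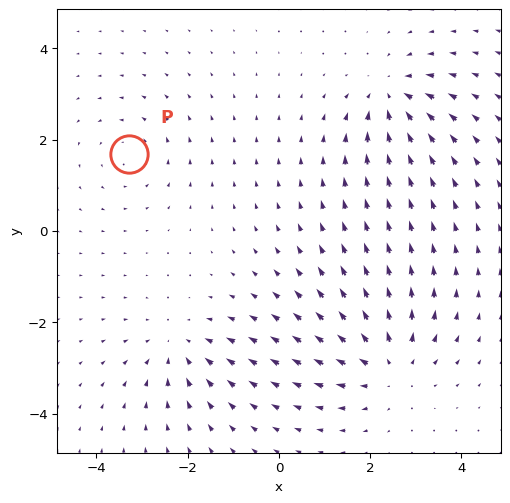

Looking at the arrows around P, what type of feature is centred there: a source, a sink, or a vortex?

At P (-3.3, 1.7) the arrows circulate counterclockwise. Divergence ≈0, curl about +3 — near-zero divergence with nonzero curl is a vortex.

vortex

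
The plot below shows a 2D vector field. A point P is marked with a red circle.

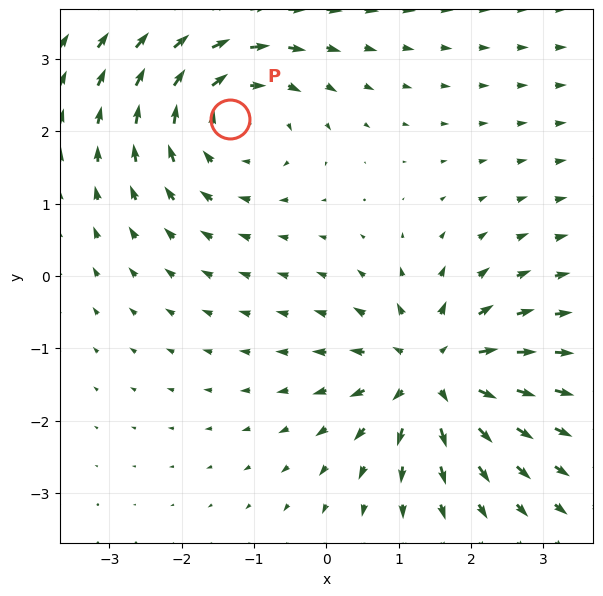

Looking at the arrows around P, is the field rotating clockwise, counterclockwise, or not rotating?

Near P at (-1.3, 2.2) the arrows circulate clockwise. The curl (z-component) there is about -4; negative curl means clockwise rotation.

clockwise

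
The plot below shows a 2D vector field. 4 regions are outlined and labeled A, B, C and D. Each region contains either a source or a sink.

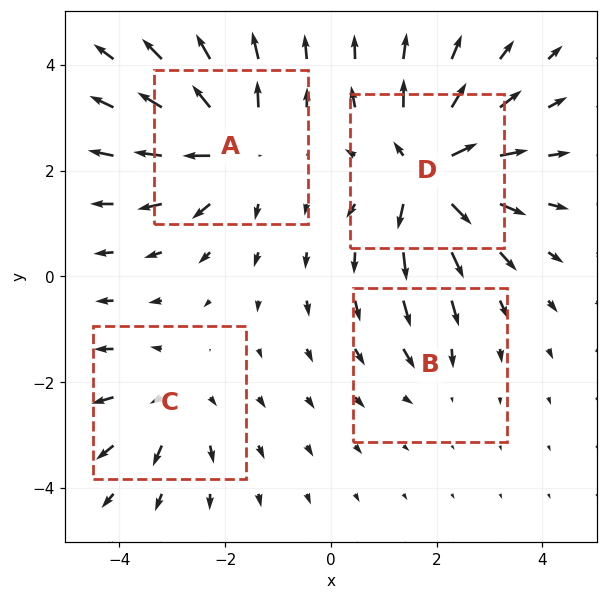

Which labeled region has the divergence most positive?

D

Divergence at each region's feature centre — A: about +6, B: about -2, C: about +4, D: about +8. Region D is most positive.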